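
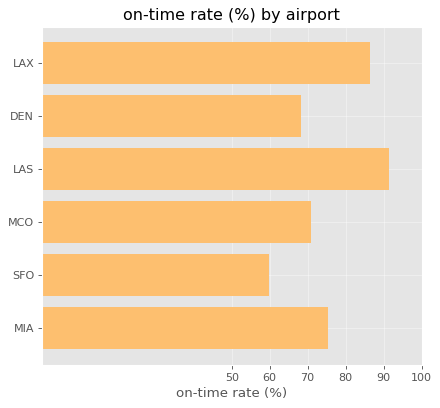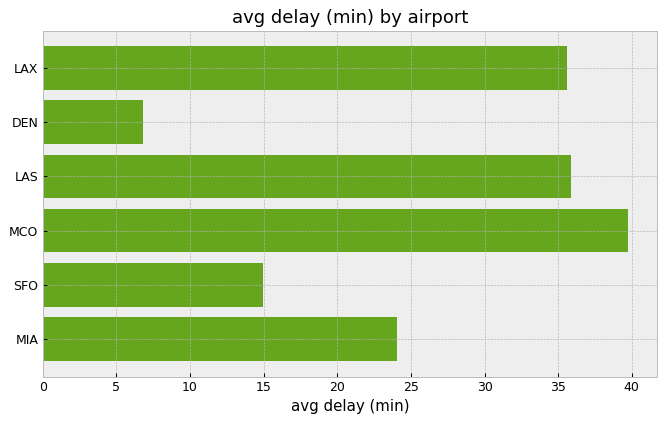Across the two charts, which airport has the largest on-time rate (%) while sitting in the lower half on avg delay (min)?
Chart 2 median avg delay (min) ≈ 30; below-median airports: DEN, SFO, MIA. Among those, MIA has the highest on-time rate (%) (≈ 80).

MIA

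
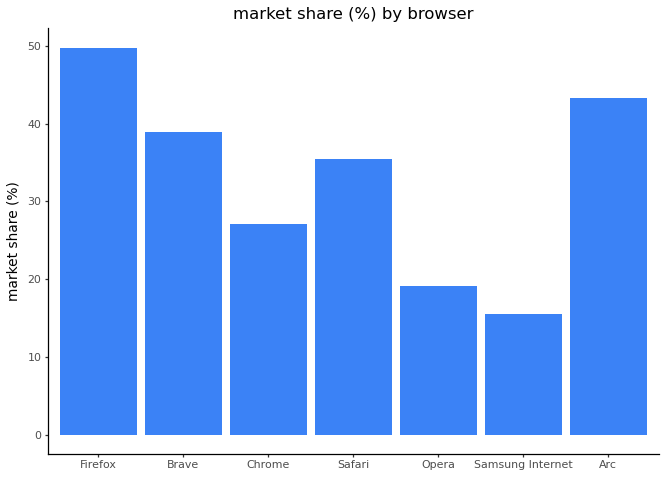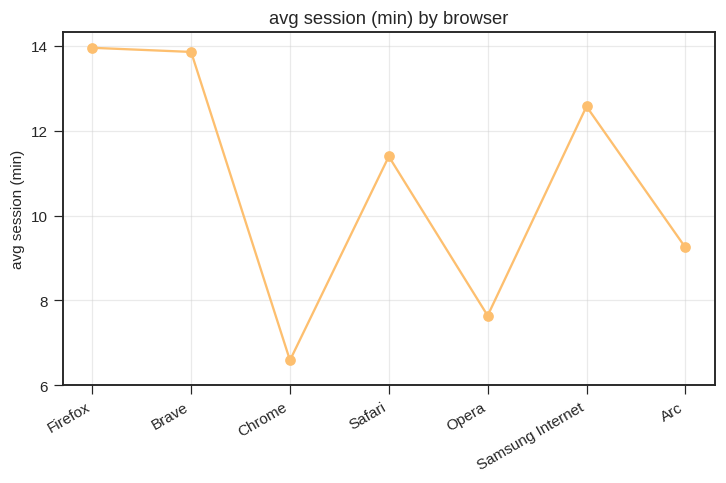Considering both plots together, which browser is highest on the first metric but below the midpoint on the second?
Chart 2 median avg session (min) ≈ 12; below-median browsers: Chrome, Opera, Arc. Among those, Arc has the highest market share (%) (≈ 45).

Arc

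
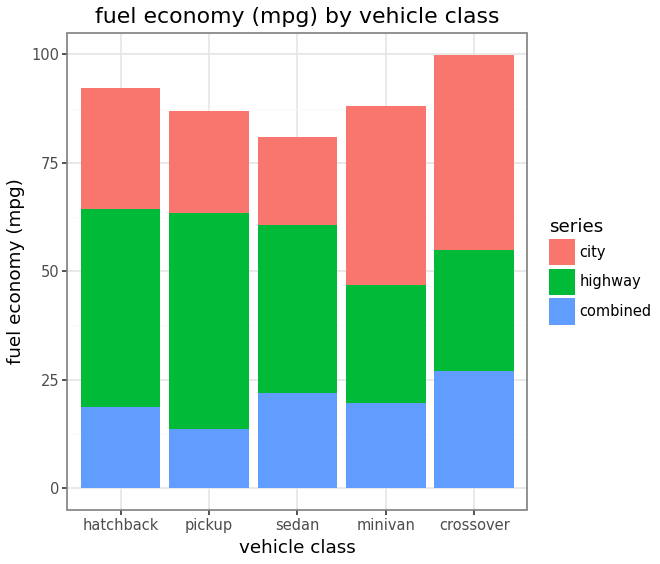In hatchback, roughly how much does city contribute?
≈ 30

city top ≈ 90, bottom ≈ 60; segment ≈ 30.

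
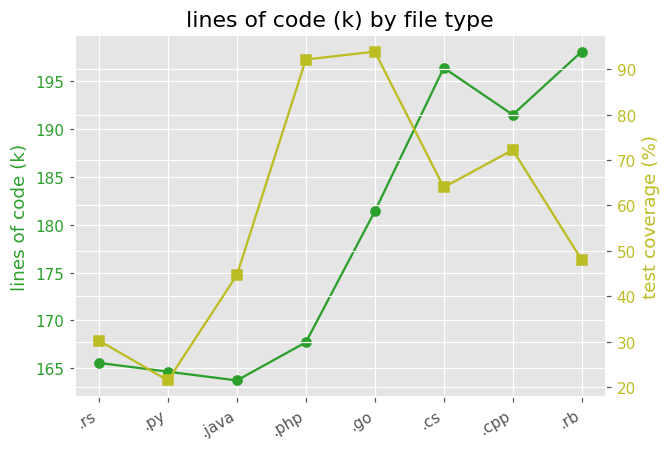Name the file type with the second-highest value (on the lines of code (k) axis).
Top 3 (on the lines of code (k) axis): .rb ≈ 200, .cs ≈ 195, .cpp ≈ 190.

.cs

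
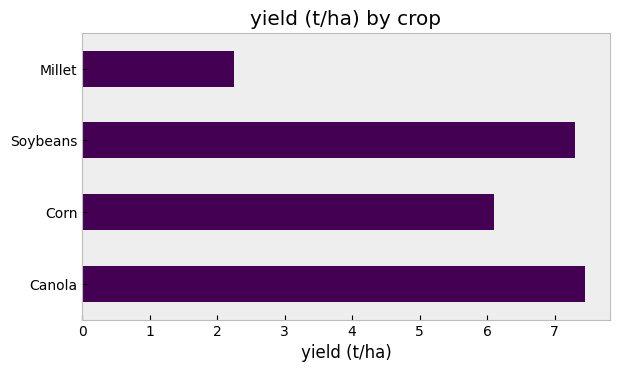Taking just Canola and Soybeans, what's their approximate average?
≈ 7

(7 + 7) / 2 ≈ 7.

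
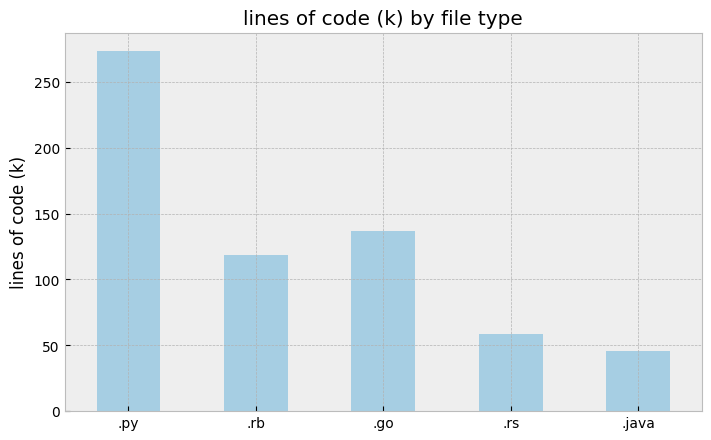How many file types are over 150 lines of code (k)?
Above 150: .py.

1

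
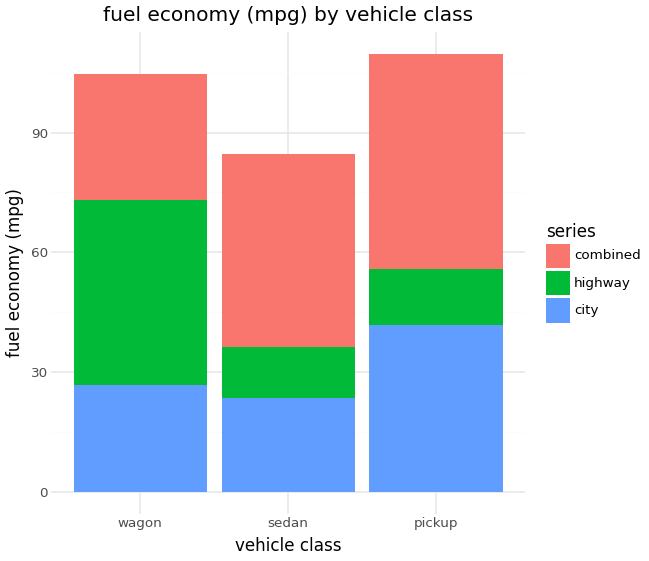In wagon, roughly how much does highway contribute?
highway top ≈ 70, bottom ≈ 30; segment ≈ 40.

≈ 40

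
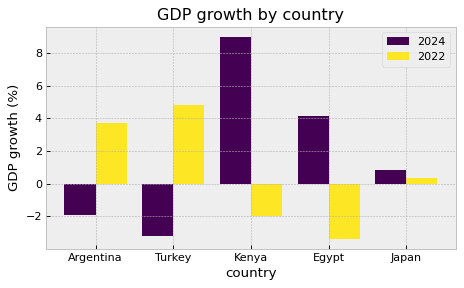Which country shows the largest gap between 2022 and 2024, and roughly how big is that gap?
Kenya, ≈ 10 %

Kenya: 2022 ≈ -2, 2024 ≈ 8 → gap ≈ 10. Next-largest (Turkey) is only ≈ 8.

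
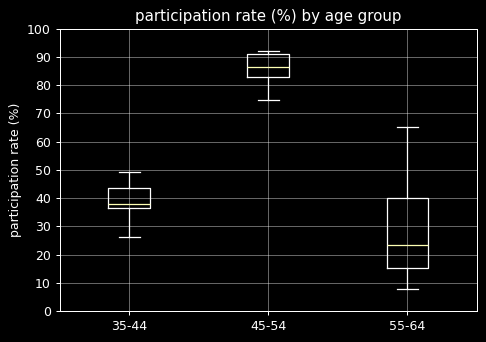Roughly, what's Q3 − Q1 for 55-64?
Q3 ≈ 40, Q1 ≈ 20; IQR ≈ 20.

≈ 20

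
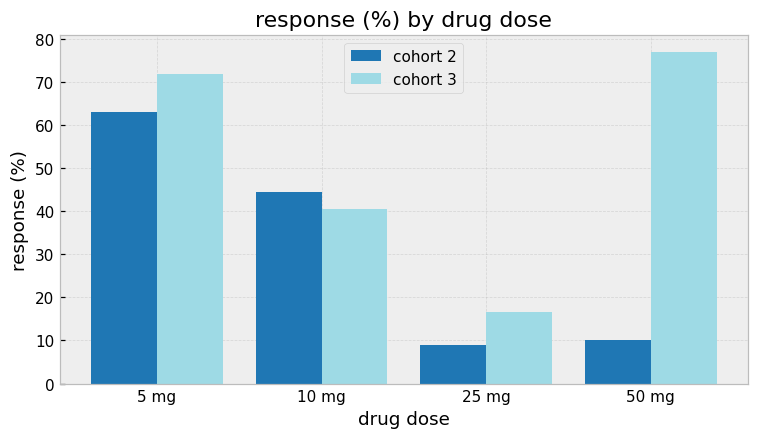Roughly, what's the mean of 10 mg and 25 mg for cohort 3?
≈ 30

(40 + 20) / 2 ≈ 30.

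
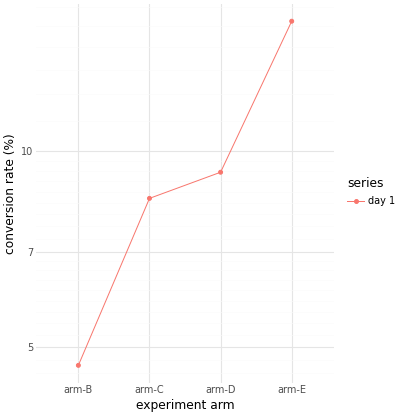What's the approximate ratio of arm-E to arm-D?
≈ 1.78×

arm-E ≈ 16, arm-D ≈ 9; 16/9 ≈ 1.78.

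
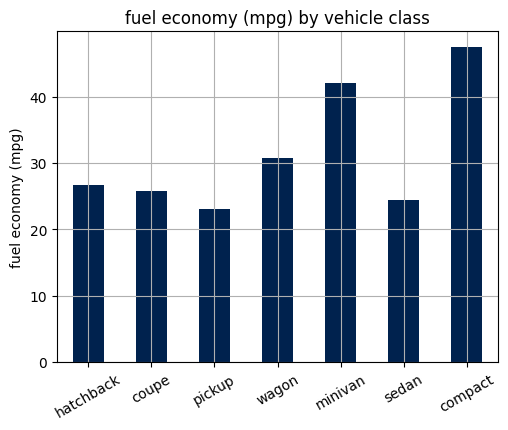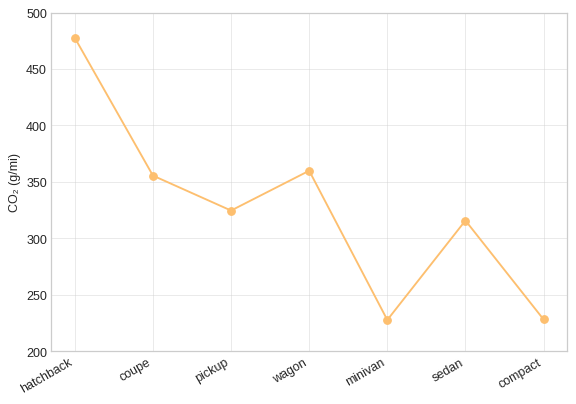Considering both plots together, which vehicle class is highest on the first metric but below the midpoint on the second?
Chart 2 median CO₂ (g/mi) ≈ 300; below-median vehicle classes: minivan, sedan, compact. Among those, compact has the highest fuel economy (mpg) (≈ 45).

compact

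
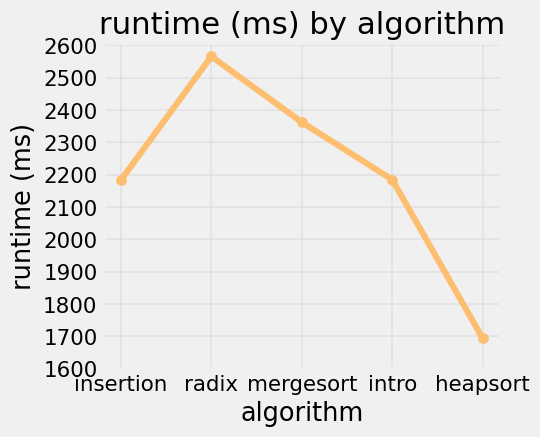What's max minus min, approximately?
Max radix ≈ 2600, min heapsort ≈ 1700; range ≈ 900.

≈ 900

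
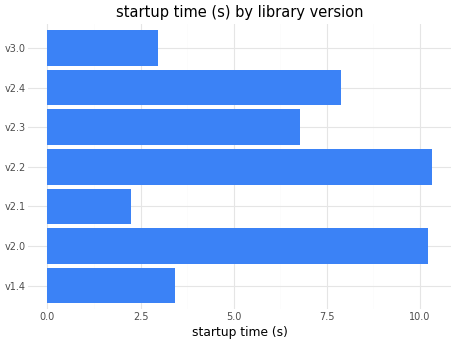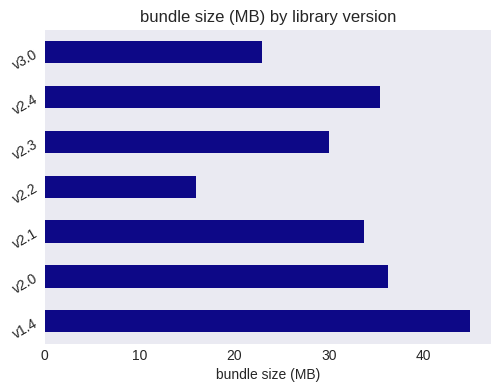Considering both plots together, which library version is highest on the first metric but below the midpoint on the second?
Chart 2 median bundle size (MB) ≈ 35; below-median library versions: v2.2, v2.3, v3.0. Among those, v2.2 has the highest startup time (s) (≈ 10).

v2.2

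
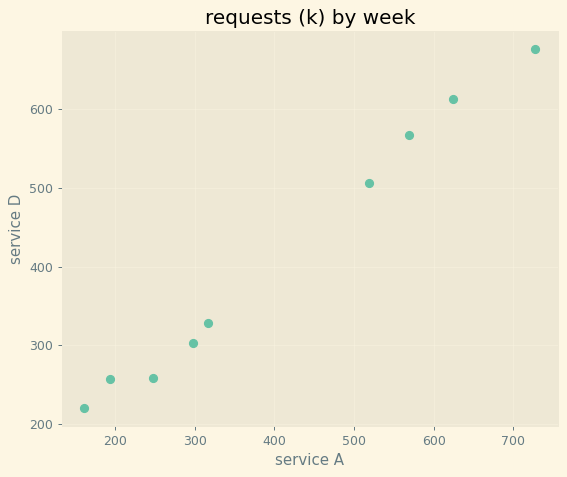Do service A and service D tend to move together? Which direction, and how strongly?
Points are positively correlated; strong (|r| ≈ 1.0).

positive, strong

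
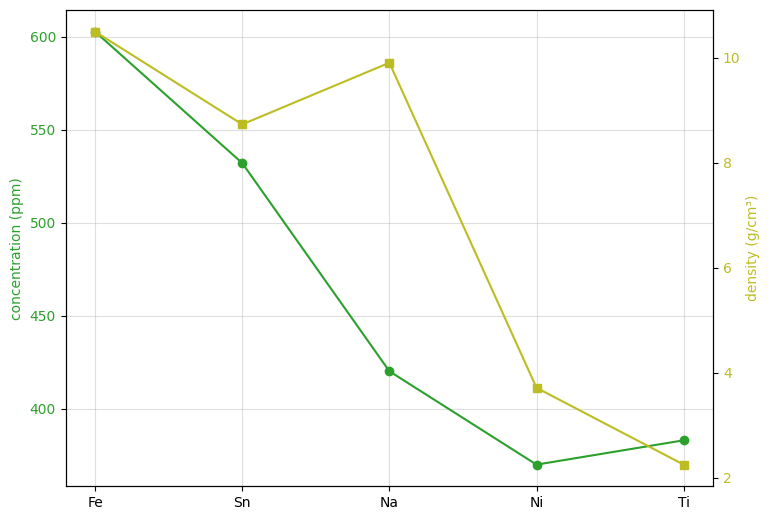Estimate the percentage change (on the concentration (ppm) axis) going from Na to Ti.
≈ -9.5%

Na ≈ 420, Ti ≈ 380; (380 − 420) / 420 ≈ -9.5%.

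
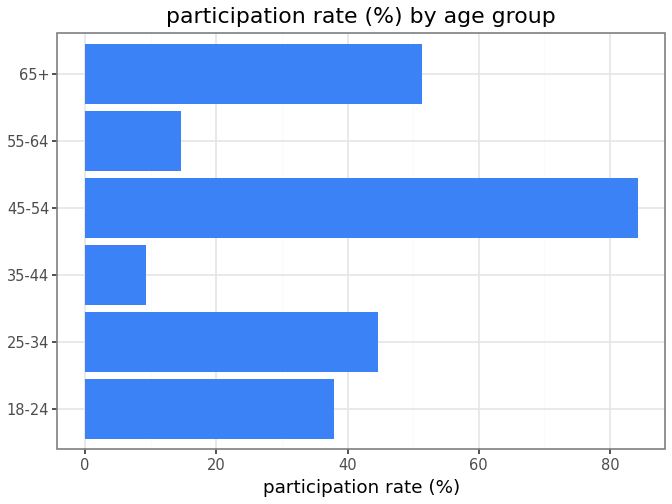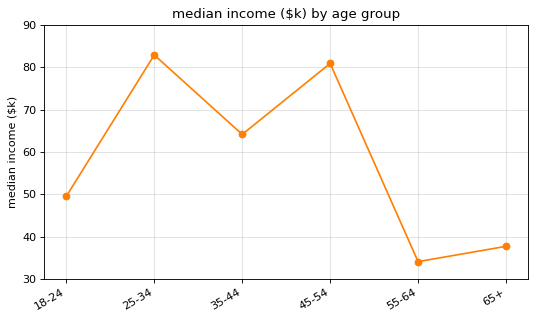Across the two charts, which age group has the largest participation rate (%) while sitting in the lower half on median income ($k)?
65+

Chart 2 median median income ($k) ≈ 60; below-median age groups: 18-24, 55-64, 65+. Among those, 65+ has the highest participation rate (%) (≈ 50).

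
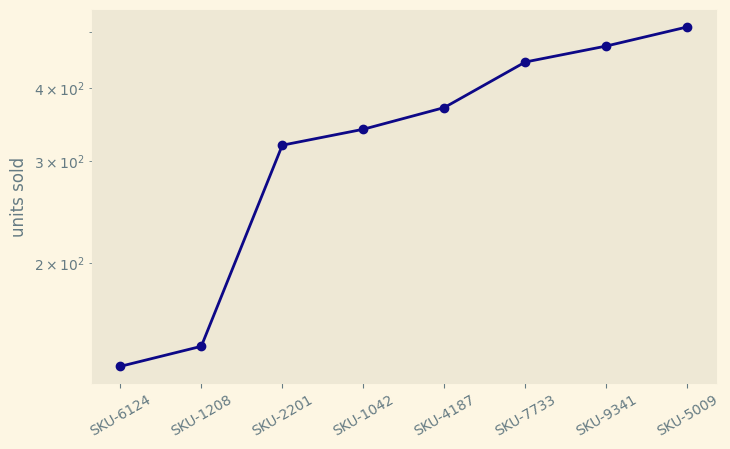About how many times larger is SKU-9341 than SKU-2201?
≈ 1.5×

SKU-9341 ≈ 450, SKU-2201 ≈ 300; 450/300 ≈ 1.5.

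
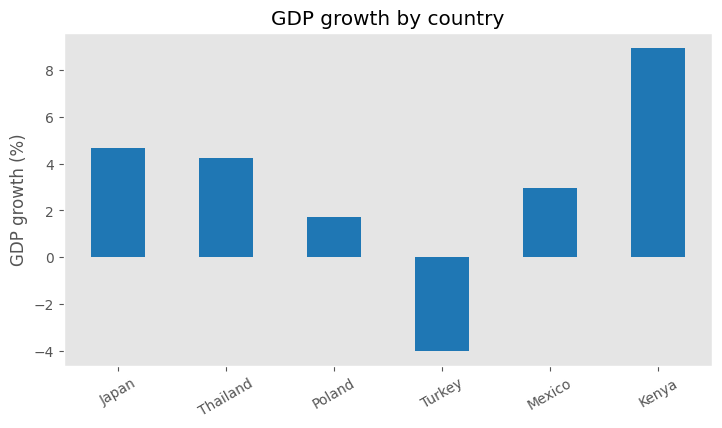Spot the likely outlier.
Turkey

Turkey ≈ -4; the rest sit between ≈ 2 and ≈ 8.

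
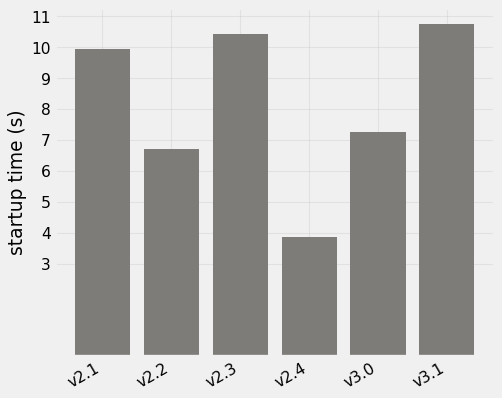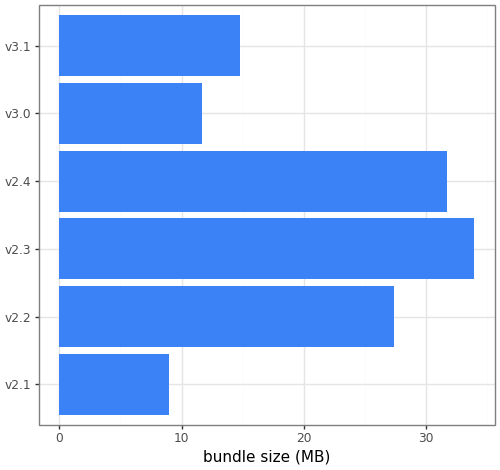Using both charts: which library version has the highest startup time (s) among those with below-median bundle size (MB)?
v3.1

Chart 2 median bundle size (MB) ≈ 20; below-median library versions: v2.1, v3.0, v3.1. Among those, v3.1 has the highest startup time (s) (≈ 11).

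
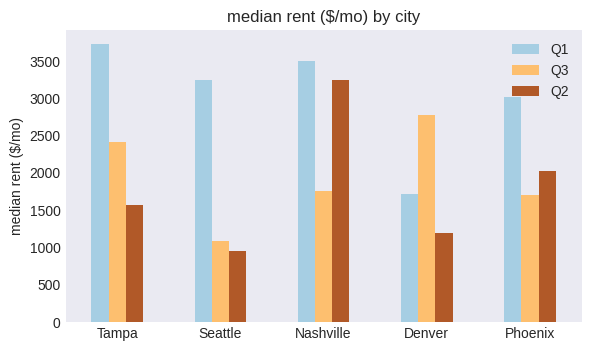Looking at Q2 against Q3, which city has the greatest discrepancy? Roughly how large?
Denver, ≈ 2000 $/mo

Denver: Q2 ≈ 1000, Q3 ≈ 3000 → gap ≈ 2000. Next-largest (Nashville) is only ≈ 1000.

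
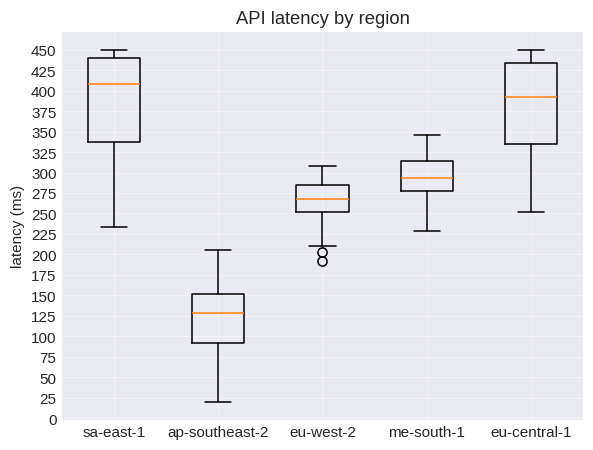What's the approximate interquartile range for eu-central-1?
≈ 100

Q3 ≈ 425, Q1 ≈ 325; IQR ≈ 100.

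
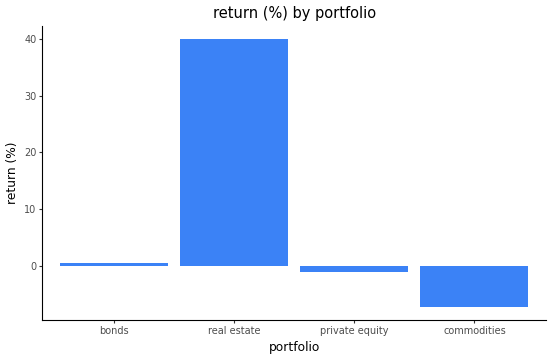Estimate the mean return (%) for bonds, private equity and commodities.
≈ -2

(0 + 0 + -5) / 3 ≈ -2.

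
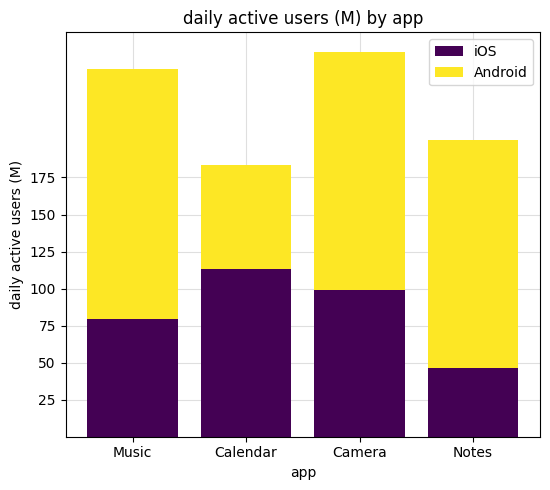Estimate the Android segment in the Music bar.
≈ 175

Android top ≈ 250, bottom ≈ 75; segment ≈ 175.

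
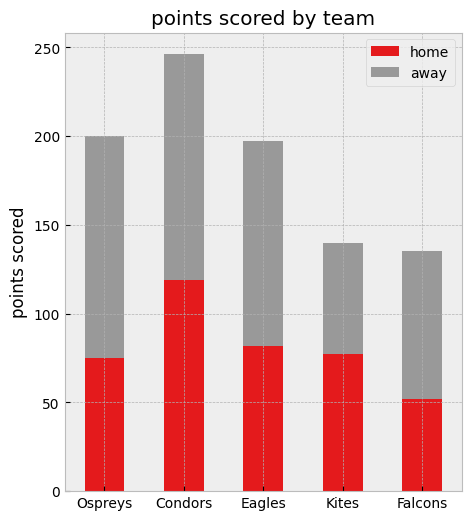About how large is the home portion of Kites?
home top ≈ 75, bottom ≈ 0; segment ≈ 75.

≈ 75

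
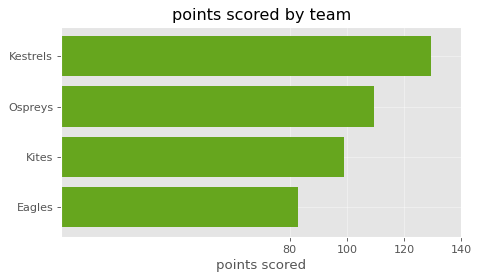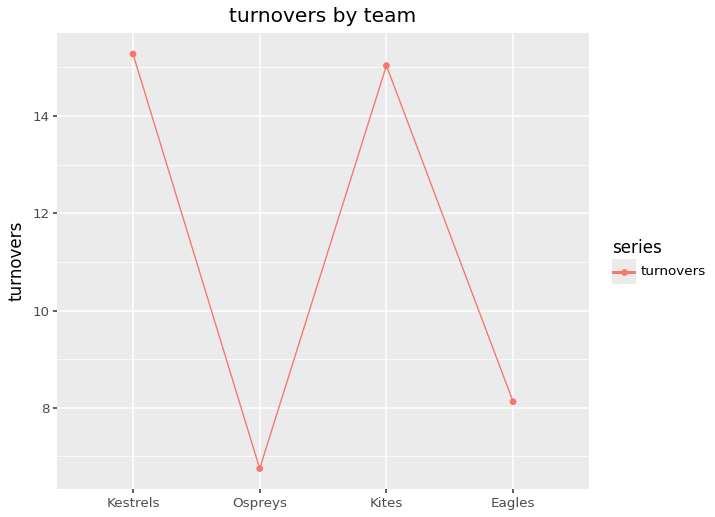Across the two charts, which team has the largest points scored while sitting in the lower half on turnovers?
Chart 2 median turnovers ≈ 12; below-median teams: Ospreys, Eagles. Among those, Ospreys has the highest points scored (≈ 100).

Ospreys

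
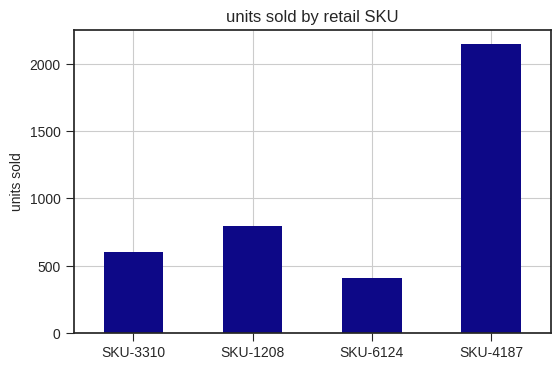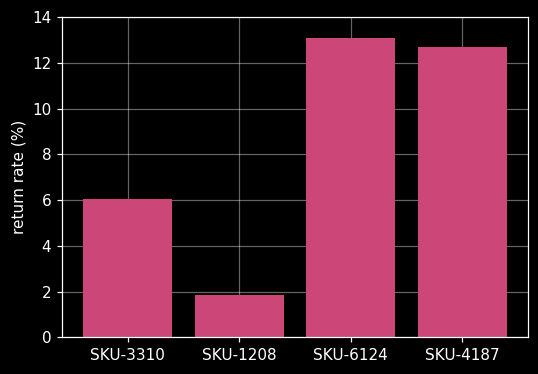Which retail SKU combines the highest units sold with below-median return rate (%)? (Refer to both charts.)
Chart 2 median return rate (%) ≈ 10; below-median retail SKUs: SKU-3310, SKU-1208. Among those, SKU-1208 has the highest units sold (≈ 800).

SKU-1208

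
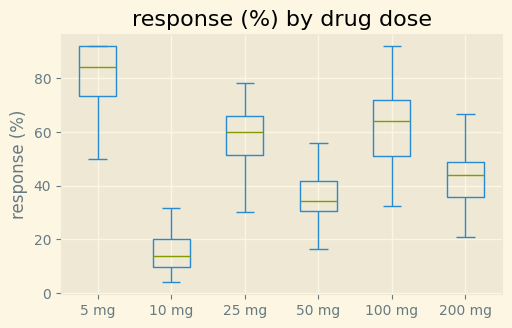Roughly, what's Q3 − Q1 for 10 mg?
≈ 10

Q3 ≈ 20, Q1 ≈ 10; IQR ≈ 10.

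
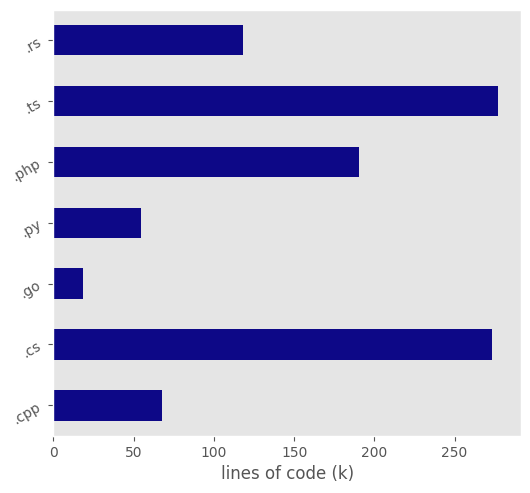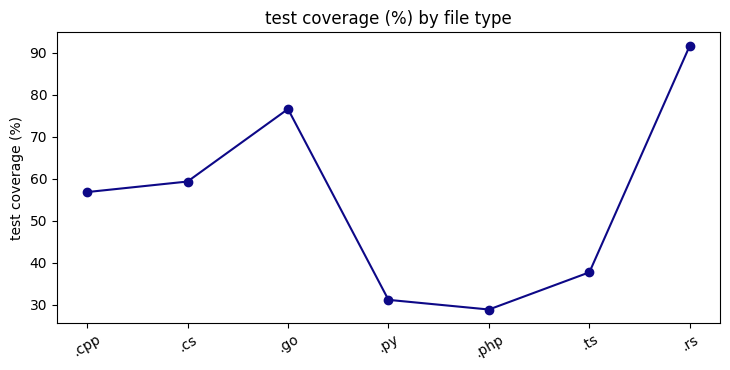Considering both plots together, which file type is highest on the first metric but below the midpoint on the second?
Chart 2 median test coverage (%) ≈ 60; below-median file types: .py, .php, .ts. Among those, .ts has the highest lines of code (k) (≈ 300).

.ts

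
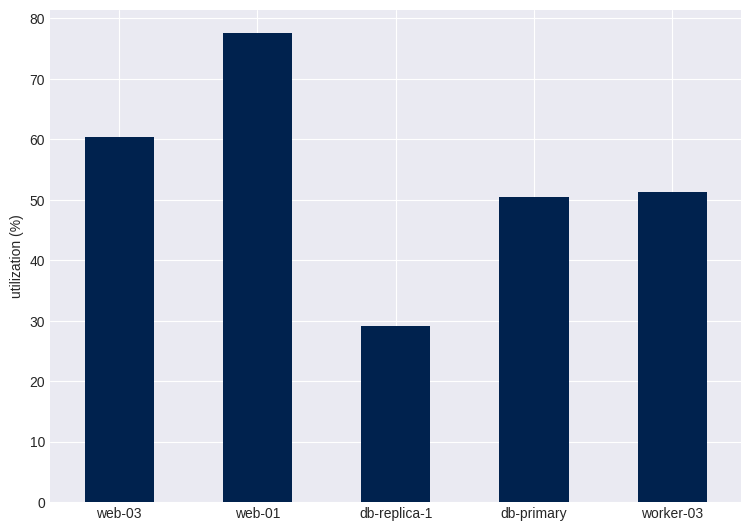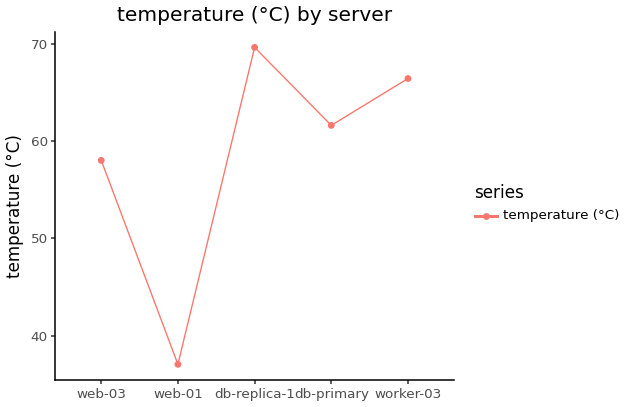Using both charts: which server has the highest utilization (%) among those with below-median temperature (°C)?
Chart 2 median temperature (°C) ≈ 60; below-median servers: web-03, web-01. Among those, web-01 has the highest utilization (%) (≈ 80).

web-01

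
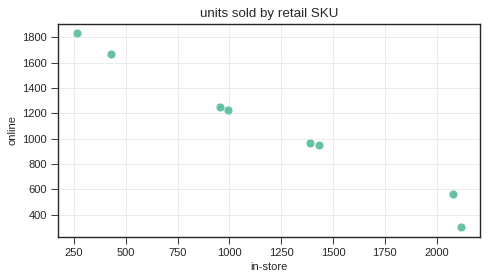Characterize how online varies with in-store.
Points are negatively correlated; strong (|r| ≈ 1.0).

negative, strong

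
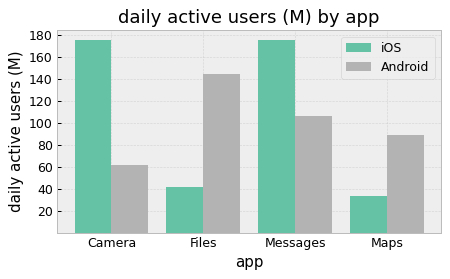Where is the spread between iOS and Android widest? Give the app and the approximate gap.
Camera, ≈ 120 M

Camera: iOS ≈ 180, Android ≈ 60 → gap ≈ 120. Next-largest (Files) is only ≈ 100.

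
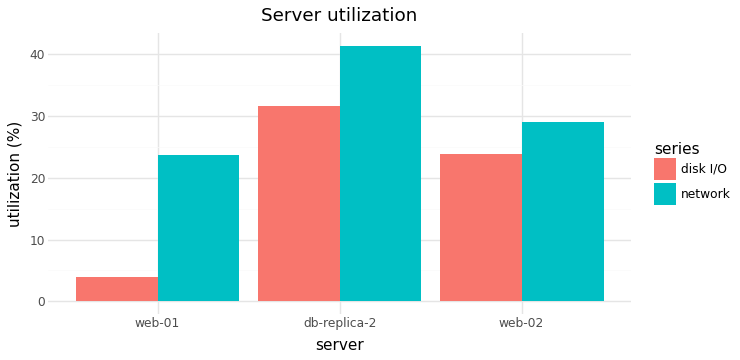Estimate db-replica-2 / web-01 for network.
≈ 1.6×

db-replica-2 ≈ 40, web-01 ≈ 25; 40/25 ≈ 1.6.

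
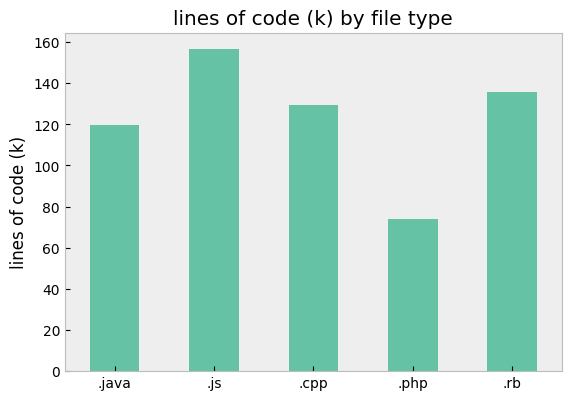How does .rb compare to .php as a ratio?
≈ 1.75×

.rb ≈ 140, .php ≈ 80; 140/80 ≈ 1.75.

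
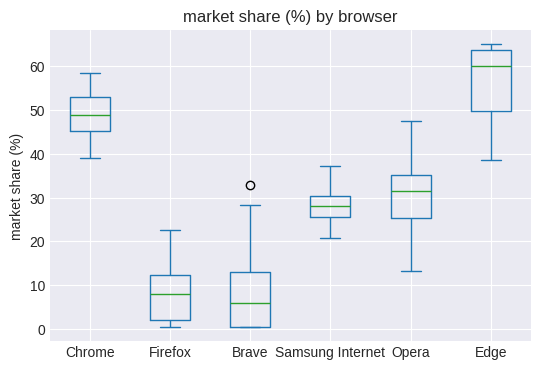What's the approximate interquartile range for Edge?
≈ 15

Q3 ≈ 65, Q1 ≈ 50; IQR ≈ 15.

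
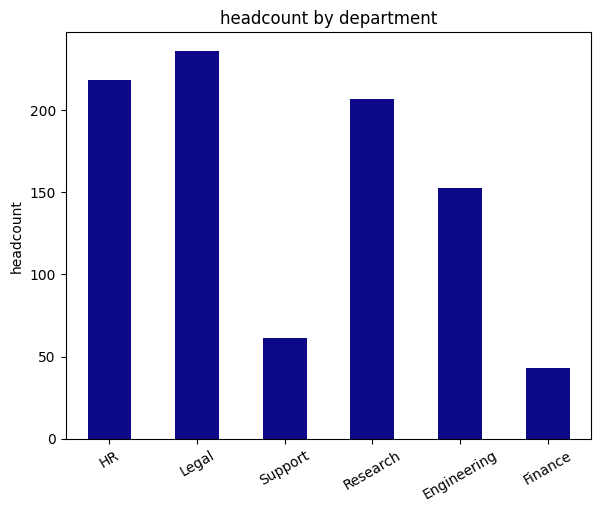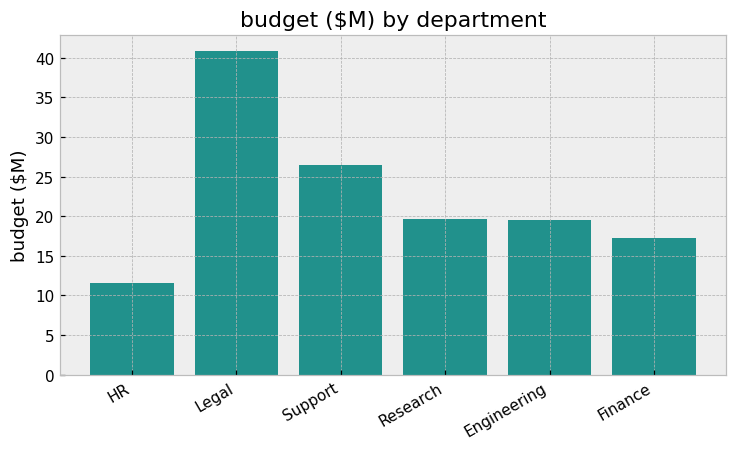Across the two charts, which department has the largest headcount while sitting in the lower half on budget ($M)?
Chart 2 median budget ($M) ≈ 20; below-median departments: HR, Engineering, Finance. Among those, HR has the highest headcount (≈ 225).

HR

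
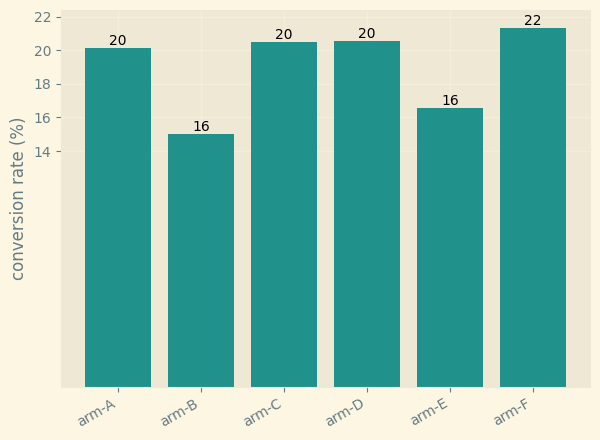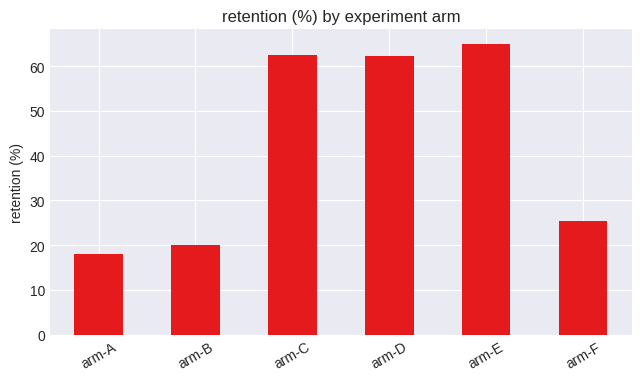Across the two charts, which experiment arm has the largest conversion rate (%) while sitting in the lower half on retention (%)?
Chart 2 median retention (%) ≈ 40; below-median experiment arms: arm-A, arm-B, arm-F. Among those, arm-F has the highest conversion rate (%) (≈ 22).

arm-F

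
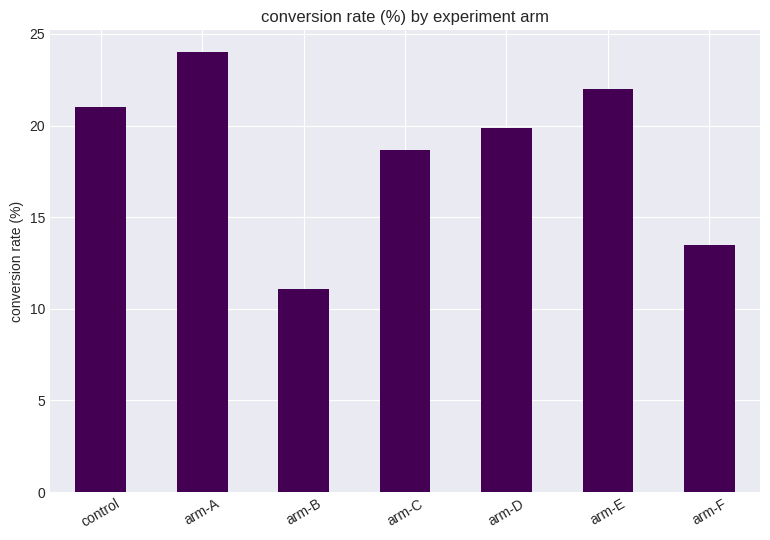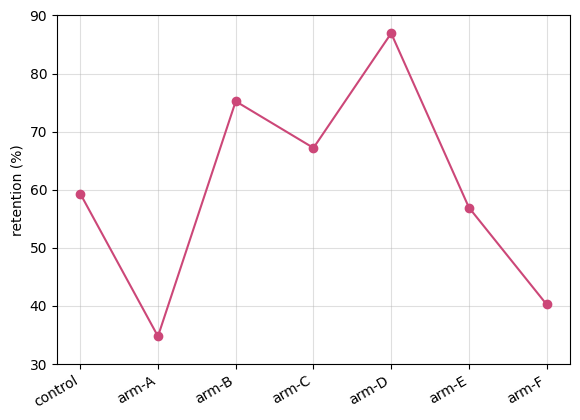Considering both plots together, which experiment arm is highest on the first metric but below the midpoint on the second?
Chart 2 median retention (%) ≈ 60; below-median experiment arms: arm-A, arm-E, arm-F. Among those, arm-A has the highest conversion rate (%) (≈ 25).

arm-A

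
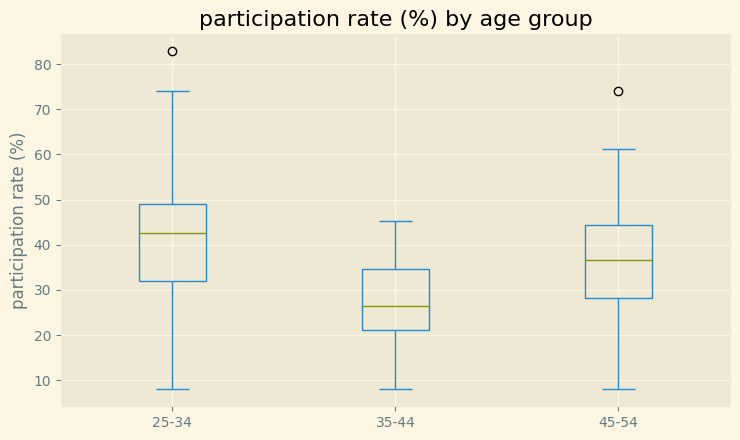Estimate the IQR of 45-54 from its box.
≈ 16

Q3 ≈ 44, Q1 ≈ 28; IQR ≈ 16.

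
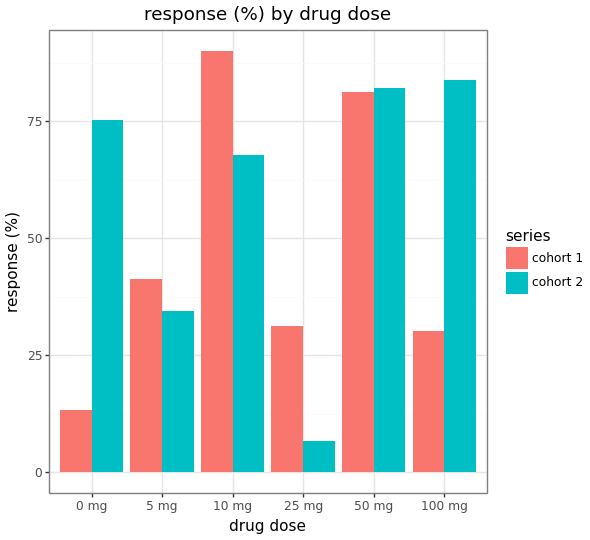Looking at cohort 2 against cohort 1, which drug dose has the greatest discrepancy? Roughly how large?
0 mg, ≈ 70 %

0 mg: cohort 2 ≈ 80, cohort 1 ≈ 10 → gap ≈ 70. Next-largest (100 mg) is only ≈ 50.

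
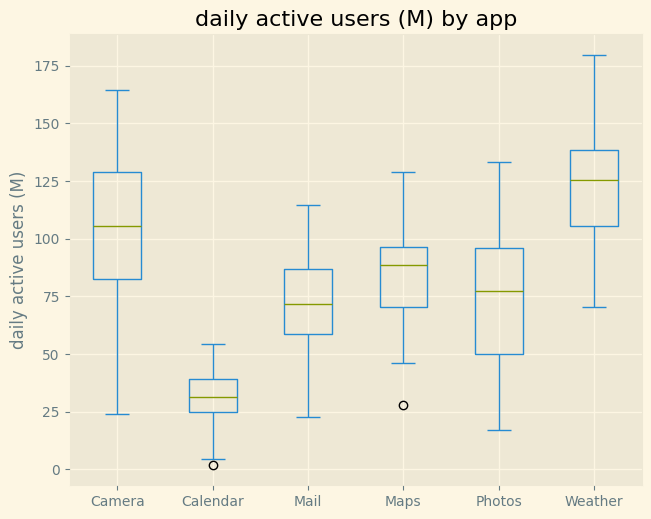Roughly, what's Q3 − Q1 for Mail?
≈ 30

Q3 ≈ 90, Q1 ≈ 60; IQR ≈ 30.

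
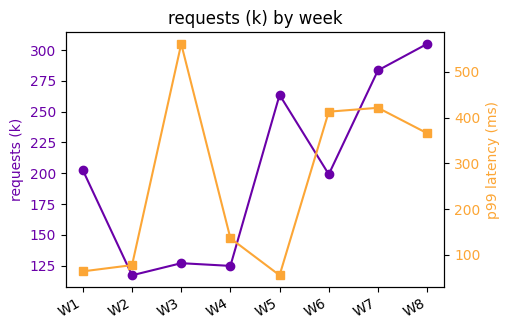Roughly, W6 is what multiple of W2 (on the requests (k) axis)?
W6 ≈ 200, W2 ≈ 120; 200/120 ≈ 1.67.

≈ 1.67×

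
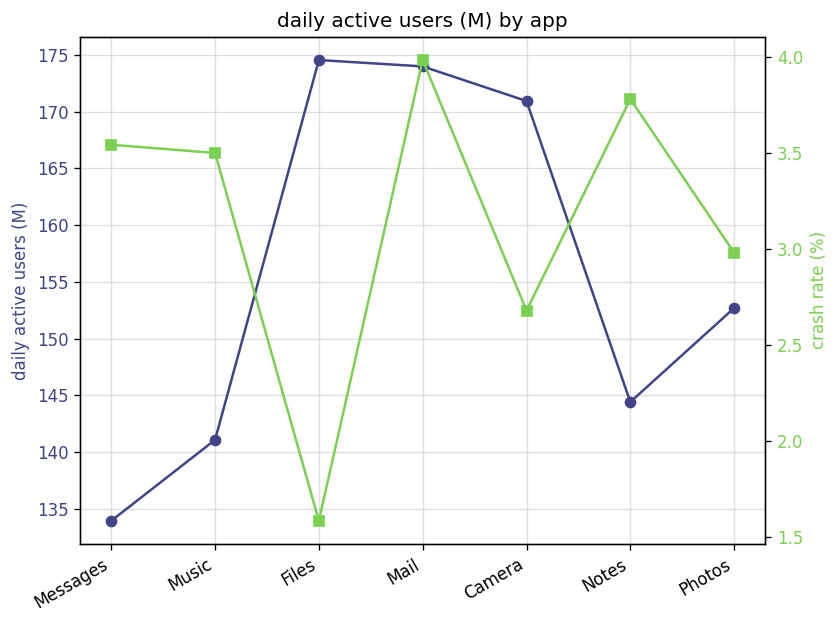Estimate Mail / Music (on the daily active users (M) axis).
Mail ≈ 175, Music ≈ 140; 175/140 ≈ 1.25.

≈ 1.25×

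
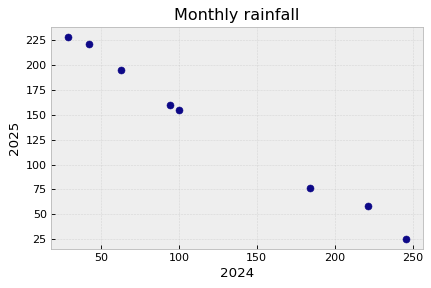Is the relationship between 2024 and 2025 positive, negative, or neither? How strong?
negative, strong

Points are negatively correlated; strong (|r| ≈ 1.0).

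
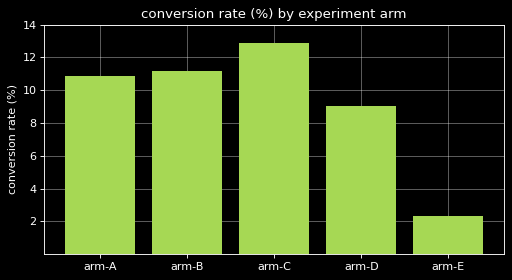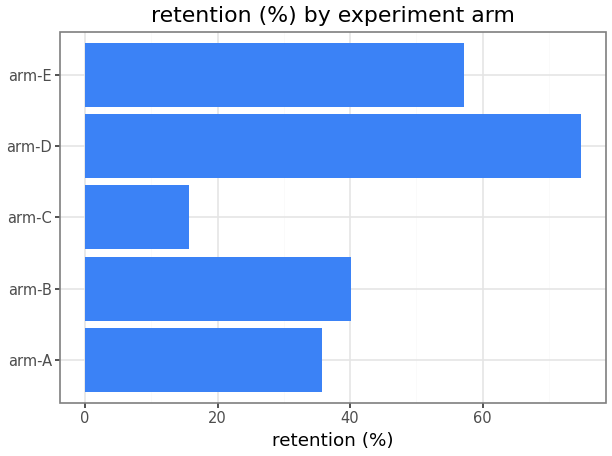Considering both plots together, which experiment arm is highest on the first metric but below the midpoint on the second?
arm-C

Chart 2 median retention (%) ≈ 40; below-median experiment arms: arm-A, arm-C. Among those, arm-C has the highest conversion rate (%) (≈ 12).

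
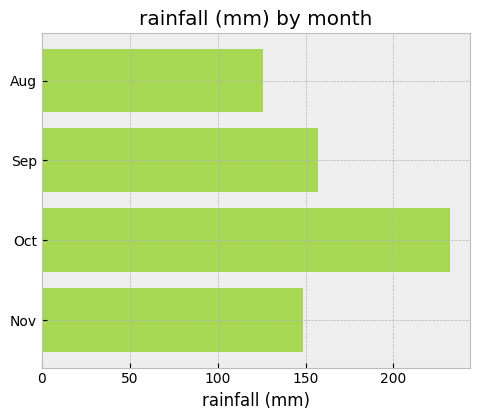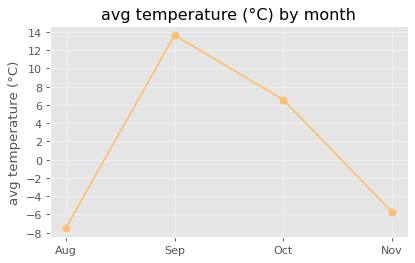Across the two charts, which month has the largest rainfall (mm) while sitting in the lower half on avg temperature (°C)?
Nov

Chart 2 median avg temperature (°C) ≈ 0; below-median months: Aug, Nov. Among those, Nov has the highest rainfall (mm) (≈ 150).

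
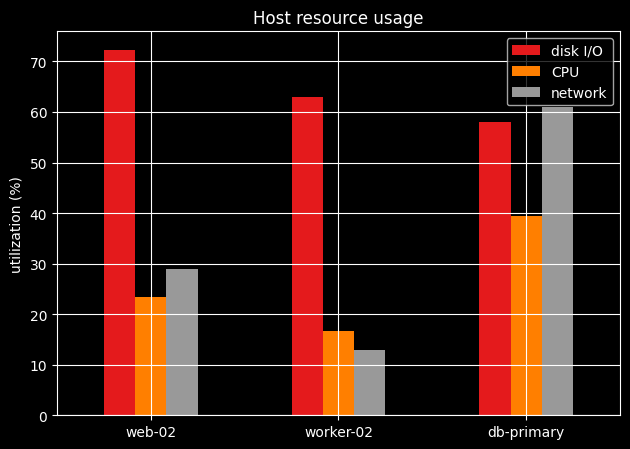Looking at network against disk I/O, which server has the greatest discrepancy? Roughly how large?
worker-02: network ≈ 10, disk I/O ≈ 60 → gap ≈ 50. Next-largest (web-02) is only ≈ 40.

worker-02, ≈ 50 %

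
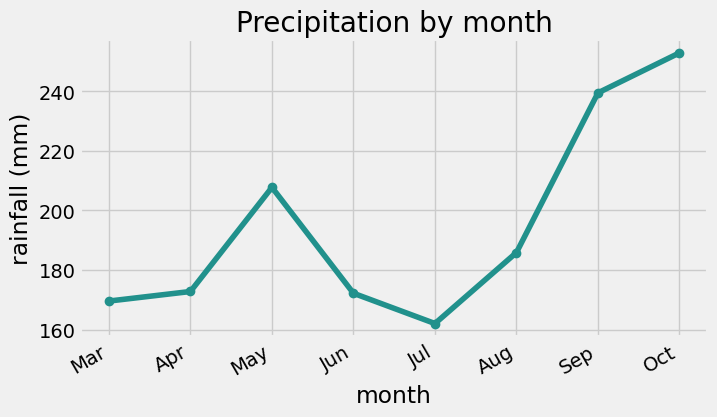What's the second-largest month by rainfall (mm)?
Sep

Top 3: Oct ≈ 250, Sep ≈ 240, May ≈ 210.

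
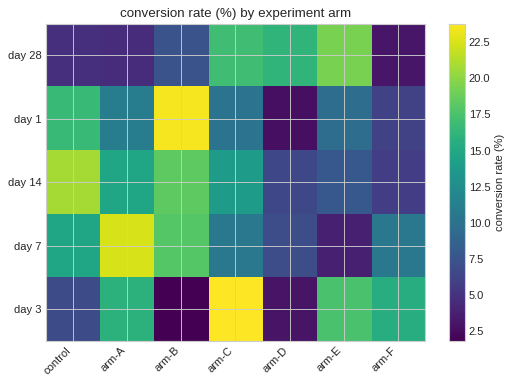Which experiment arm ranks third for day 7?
control

Top 4 for day 7: arm-A ≈ 22, arm-B ≈ 18, control ≈ 14, arm-F ≈ 10.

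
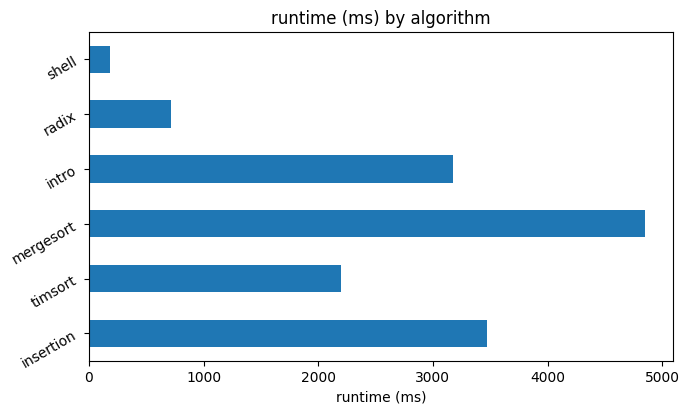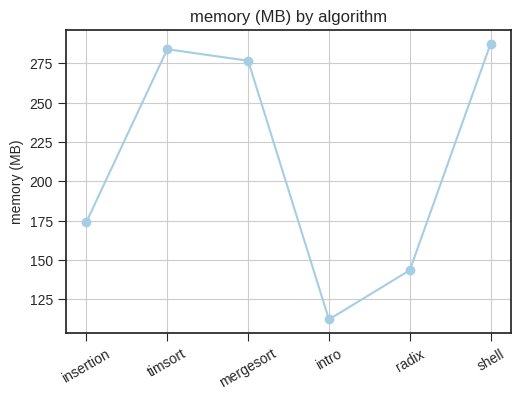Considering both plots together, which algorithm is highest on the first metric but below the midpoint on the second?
insertion

Chart 2 median memory (MB) ≈ 250; below-median algorithms: insertion, intro, radix. Among those, insertion has the highest runtime (ms) (≈ 3500).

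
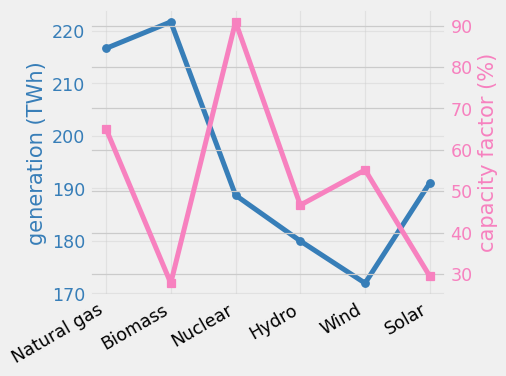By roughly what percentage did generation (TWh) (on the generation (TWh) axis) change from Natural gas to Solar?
≈ -11.6%

Natural gas ≈ 215, Solar ≈ 190; (190 − 215) / 215 ≈ -11.6%.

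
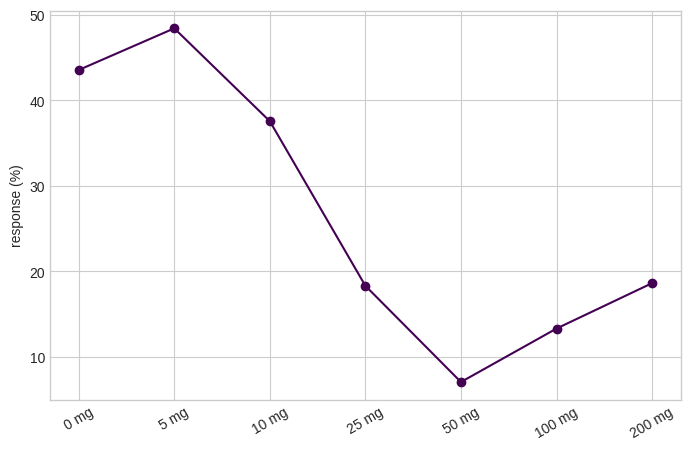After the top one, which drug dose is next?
Top 3: 5 mg ≈ 50, 0 mg ≈ 45, 10 mg ≈ 40.

0 mg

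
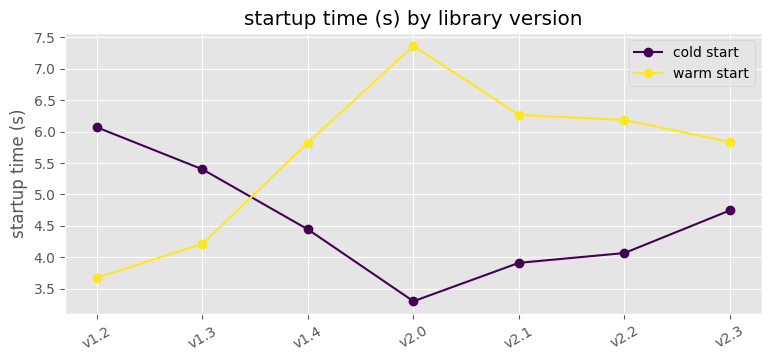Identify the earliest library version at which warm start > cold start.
v1.3: warm start ≈ 4.0 vs cold start ≈ 5.5 (not yet); v1.4: warm start ≈ 6.0 vs cold start ≈ 4.5 (first crossover).

v1.4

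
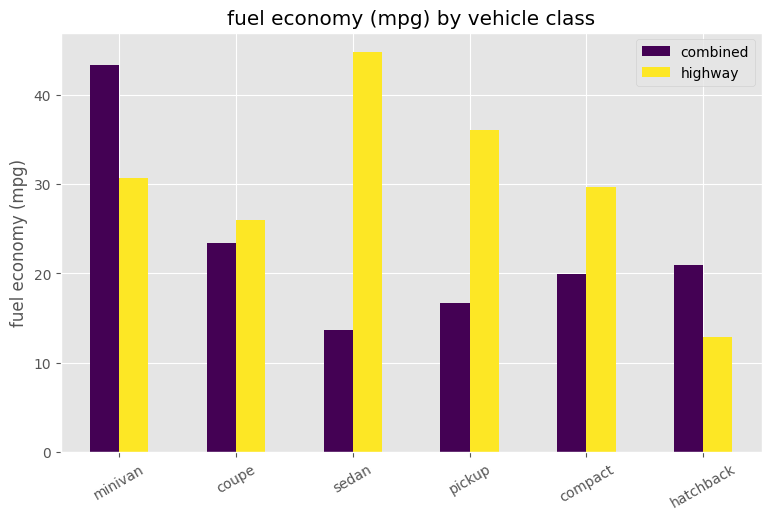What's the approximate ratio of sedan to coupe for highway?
≈ 1.8×

sedan ≈ 45, coupe ≈ 25; 45/25 ≈ 1.8.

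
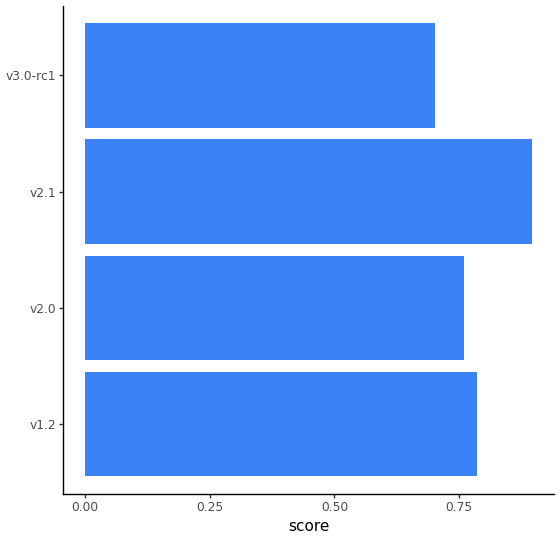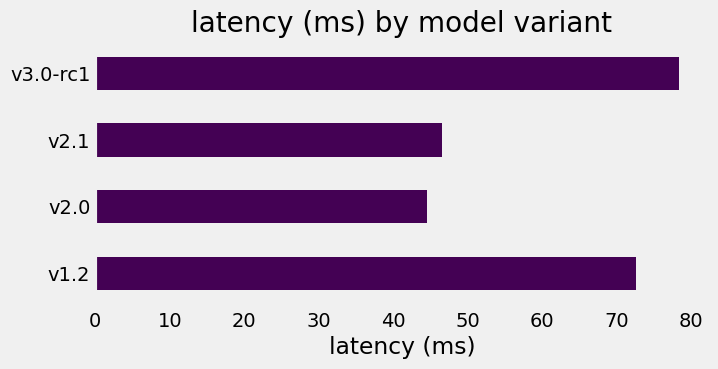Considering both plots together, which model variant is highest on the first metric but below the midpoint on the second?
Chart 2 median latency (ms) ≈ 60; below-median model variants: v2.0, v2.1. Among those, v2.1 has the highest score (≈ 0.9).

v2.1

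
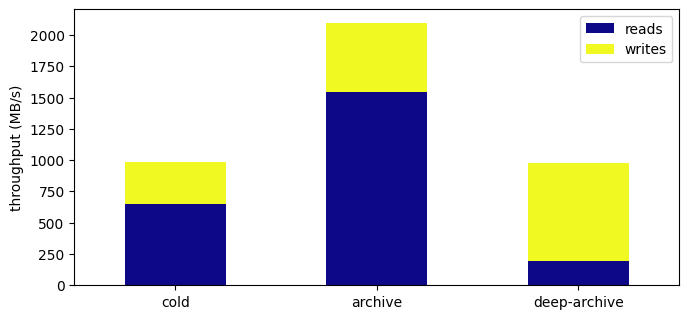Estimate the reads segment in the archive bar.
reads top ≈ 1600, bottom ≈ 0; segment ≈ 1600.

≈ 1600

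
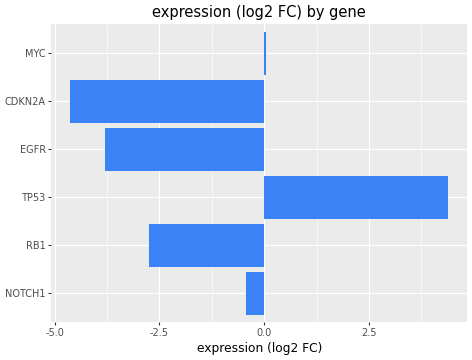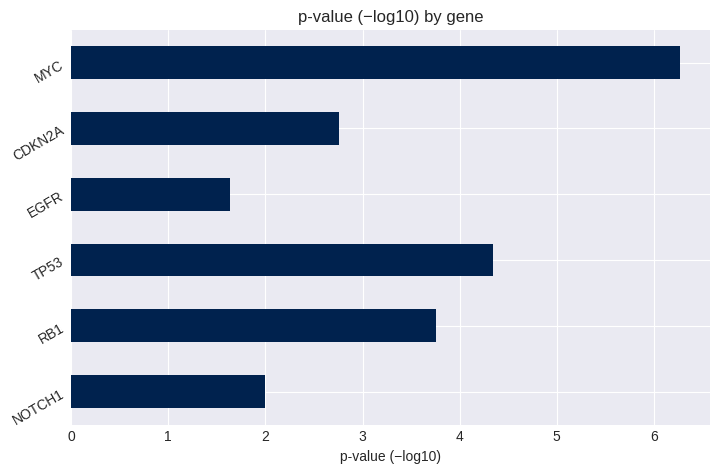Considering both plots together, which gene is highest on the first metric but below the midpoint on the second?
Chart 2 median p-value (−log10) ≈ 3; below-median genes: NOTCH1, EGFR, CDKN2A. Among those, NOTCH1 has the highest expression (log2 FC) (≈ -0.5).

NOTCH1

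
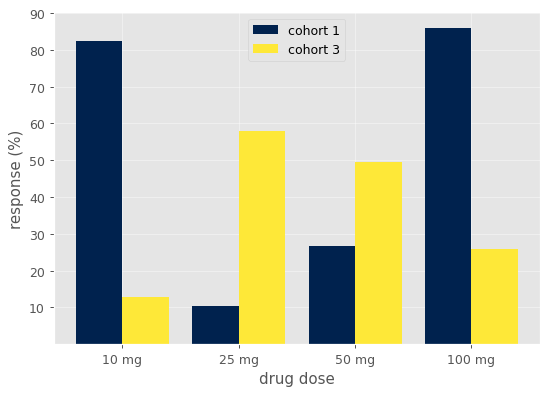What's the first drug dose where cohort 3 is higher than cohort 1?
10 mg: cohort 3 ≈ 10 vs cohort 1 ≈ 80 (not yet); 25 mg: cohort 3 ≈ 60 vs cohort 1 ≈ 10 (first crossover).

25 mg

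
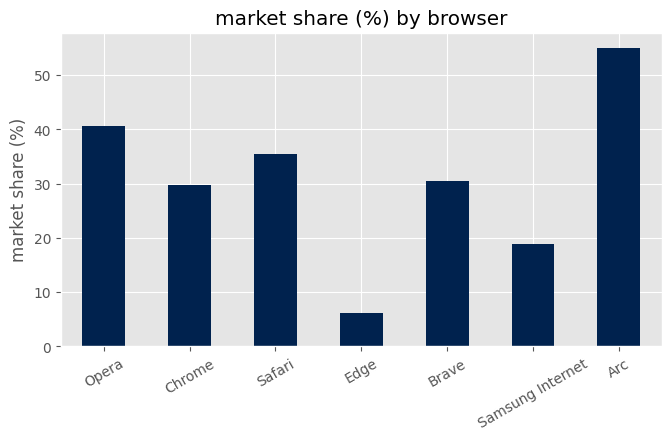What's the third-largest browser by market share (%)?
Top 4: Arc ≈ 55, Opera ≈ 40, Safari ≈ 35, Brave ≈ 30.

Safari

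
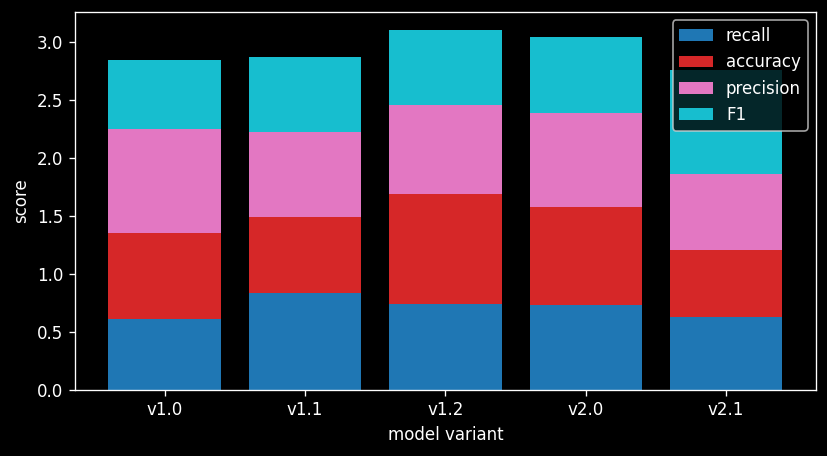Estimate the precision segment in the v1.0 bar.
≈ 1.0

precision top ≈ 2.5, bottom ≈ 1.5; segment ≈ 1.0.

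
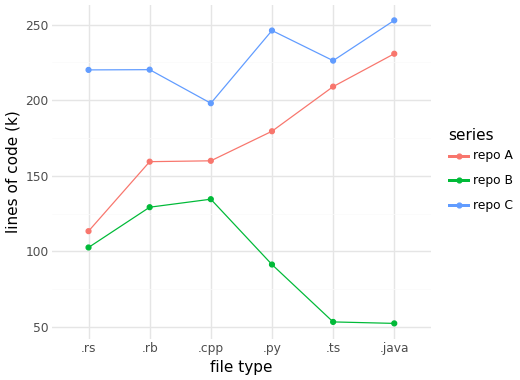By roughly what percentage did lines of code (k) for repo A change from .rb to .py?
≈ +12.5%

.rb ≈ 160, .py ≈ 180; (180 − 160) / 160 ≈ +12.5%.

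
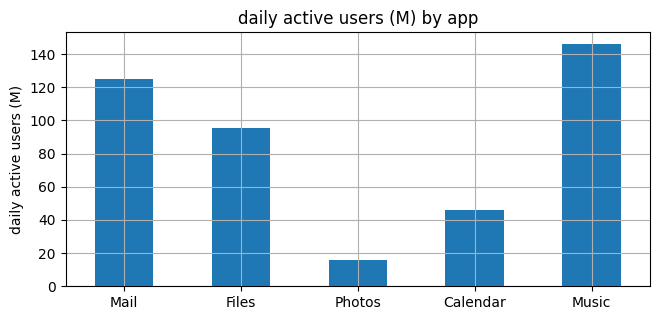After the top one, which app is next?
Top 3: Music ≈ 140, Mail ≈ 120, Files ≈ 100.

Mail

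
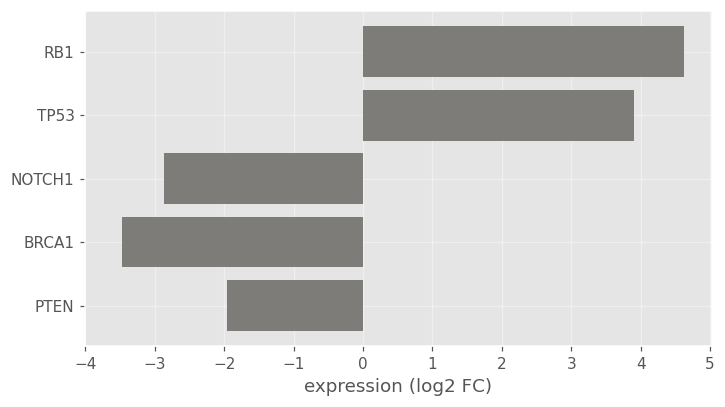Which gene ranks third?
PTEN

Top 4: RB1 ≈ 5, TP53 ≈ 4, PTEN ≈ -2, NOTCH1 ≈ -3.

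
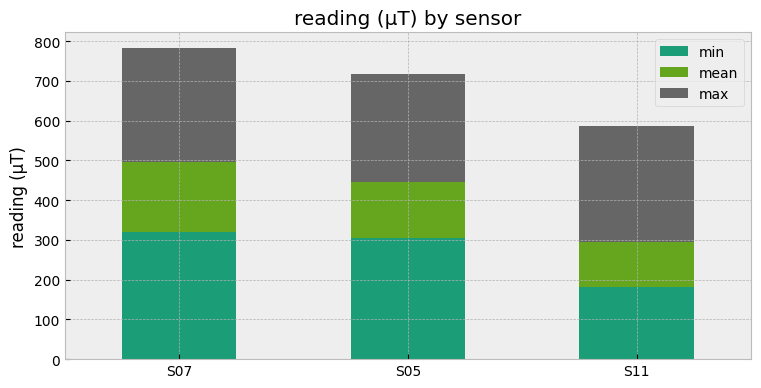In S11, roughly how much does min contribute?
≈ 200

min top ≈ 200, bottom ≈ 0; segment ≈ 200.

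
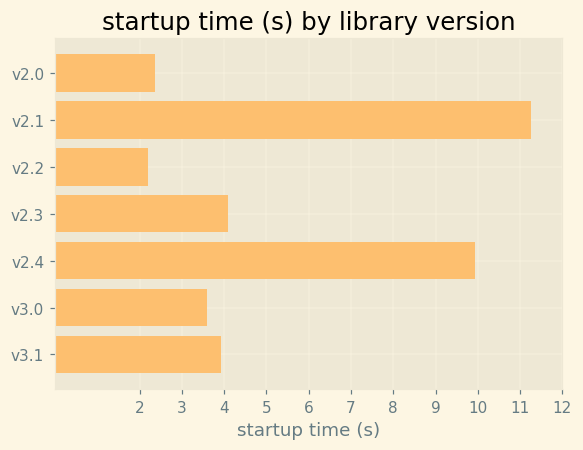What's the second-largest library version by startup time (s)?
Top 3: v2.1 ≈ 11, v2.4 ≈ 10, v2.3 ≈ 4.

v2.4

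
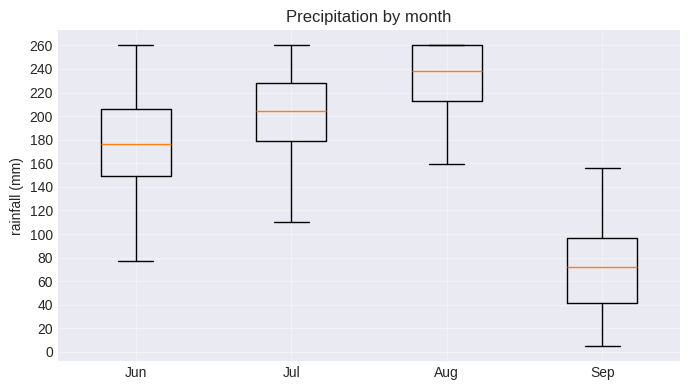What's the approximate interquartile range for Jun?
Q3 ≈ 200, Q1 ≈ 140; IQR ≈ 60.

≈ 60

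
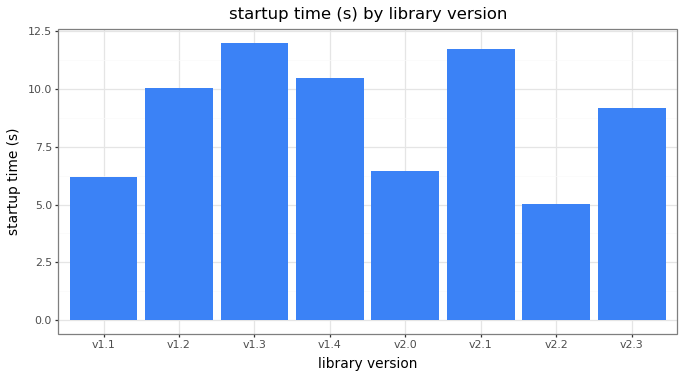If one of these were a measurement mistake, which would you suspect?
v2.2

v2.2 ≈ 5; the rest sit between ≈ 6 and ≈ 12.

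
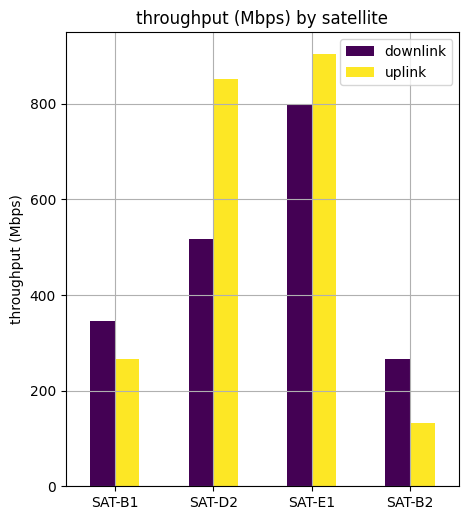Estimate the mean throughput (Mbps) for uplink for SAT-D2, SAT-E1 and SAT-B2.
(900 + 900 + 100) / 3 ≈ 633.

≈ 633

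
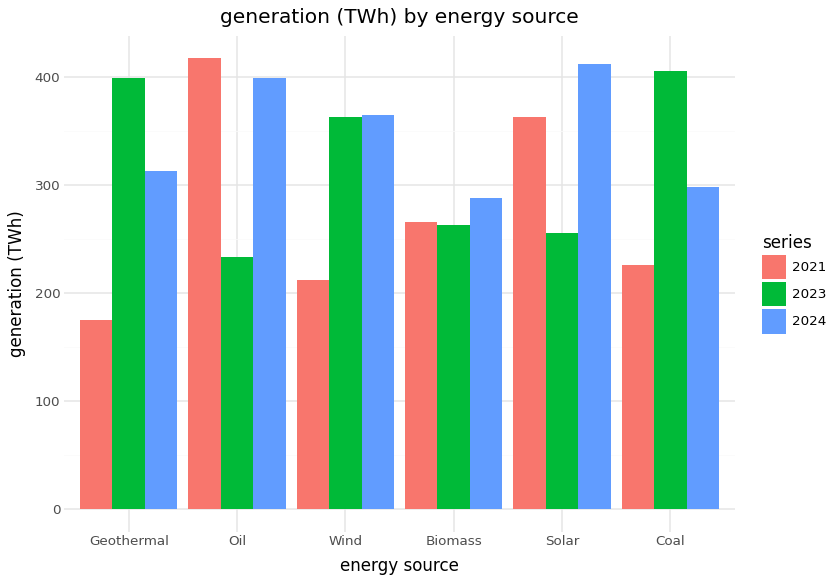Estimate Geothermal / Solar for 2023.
≈ 1.6×

Geothermal ≈ 400, Solar ≈ 250; 400/250 ≈ 1.6.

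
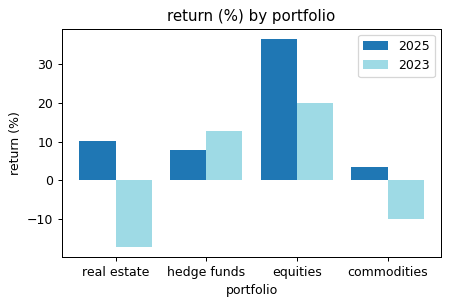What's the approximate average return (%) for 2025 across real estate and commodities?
≈ 8

(10 + 5) / 2 ≈ 8.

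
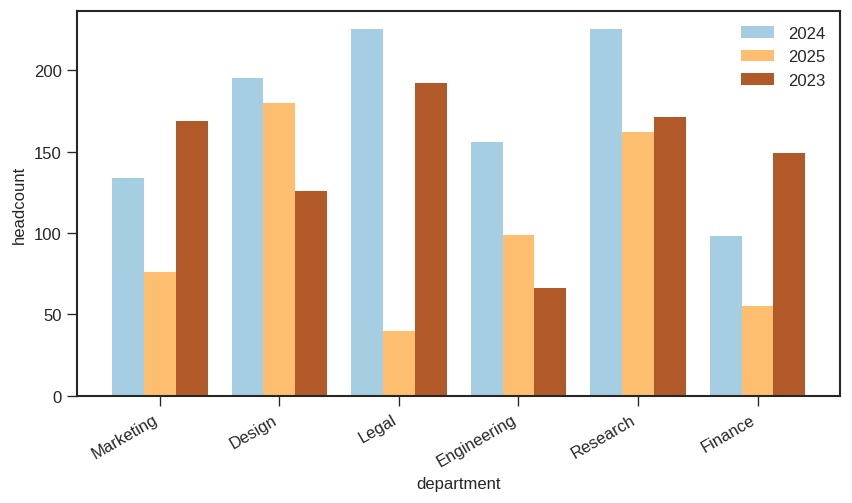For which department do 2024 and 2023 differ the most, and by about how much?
Engineering: 2024 ≈ 160, 2023 ≈ 60 → gap ≈ 100. Next-largest (Design) is only ≈ 80.

Engineering, ≈ 100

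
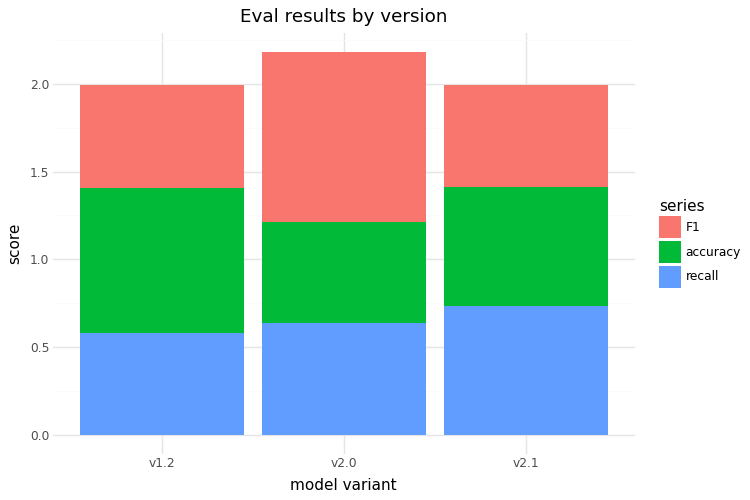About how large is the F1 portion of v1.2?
≈ 0.6

F1 top ≈ 2.0, bottom ≈ 1.4; segment ≈ 0.6.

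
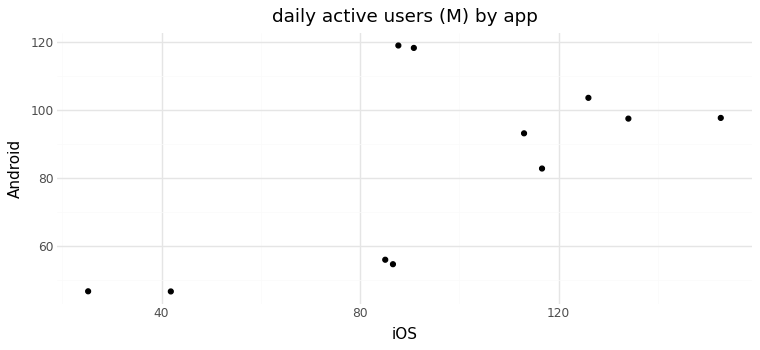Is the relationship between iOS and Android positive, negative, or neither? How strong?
Points are positively correlated; moderate (|r| ≈ 0.6).

positive, moderate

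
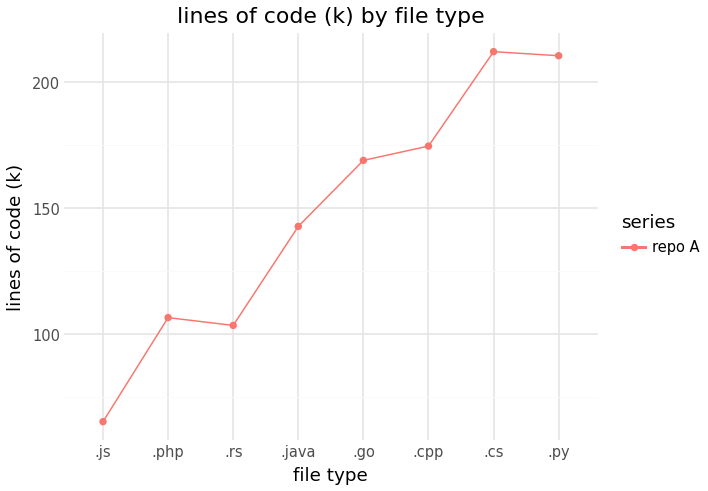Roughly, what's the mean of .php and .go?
(100 + 160) / 2 ≈ 130.

≈ 130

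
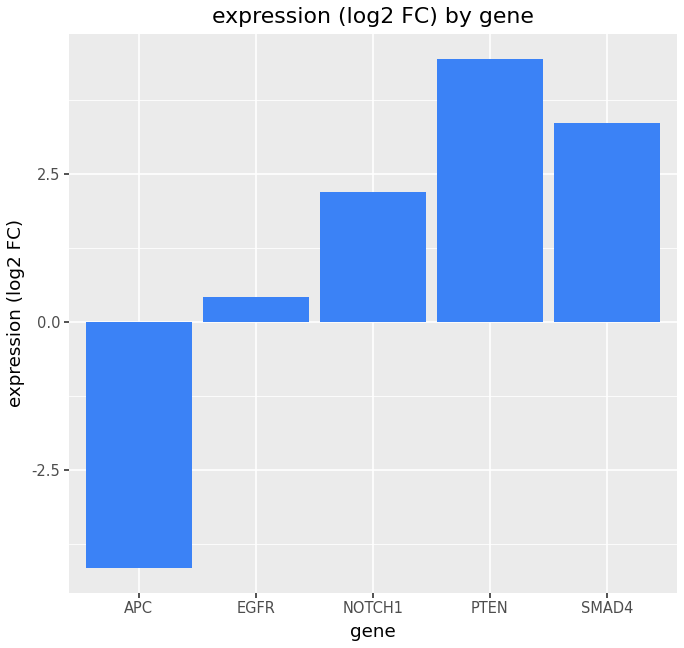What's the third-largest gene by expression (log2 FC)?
NOTCH1

Top 4: PTEN ≈ 4, SMAD4 ≈ 3, NOTCH1 ≈ 2, EGFR ≈ 0.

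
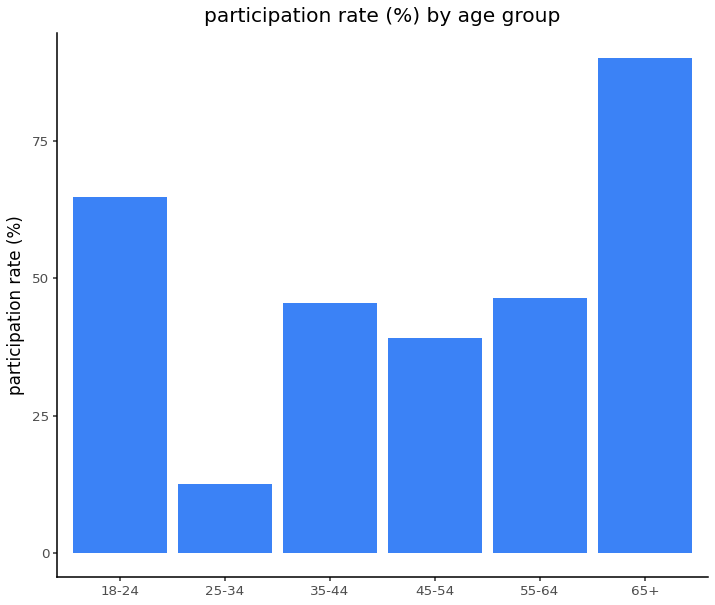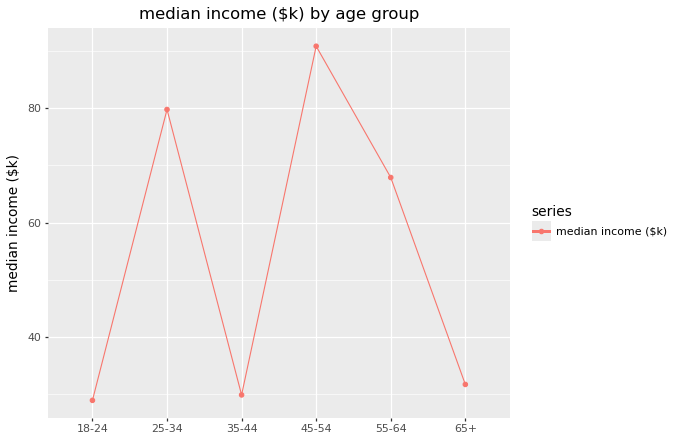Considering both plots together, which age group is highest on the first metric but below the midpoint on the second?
65+

Chart 2 median median income ($k) ≈ 50; below-median age groups: 18-24, 35-44, 65+. Among those, 65+ has the highest participation rate (%) (≈ 90).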